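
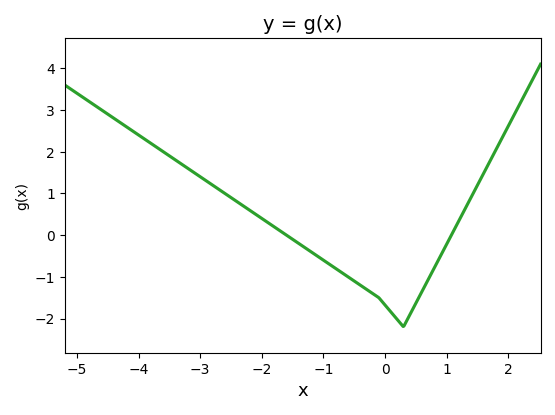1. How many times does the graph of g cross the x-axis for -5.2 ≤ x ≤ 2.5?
2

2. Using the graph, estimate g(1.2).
0.3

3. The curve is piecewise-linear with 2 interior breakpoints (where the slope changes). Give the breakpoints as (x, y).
(-0.1, -1.5); (0.3, -2.2)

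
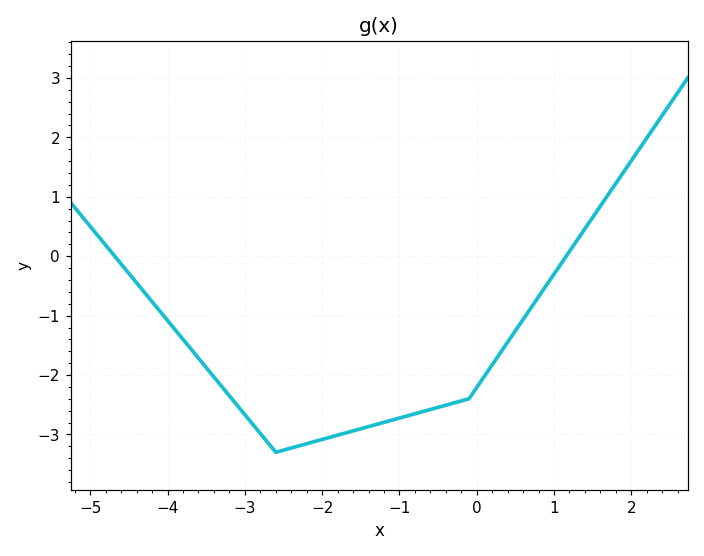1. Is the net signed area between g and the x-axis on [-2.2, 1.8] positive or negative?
negative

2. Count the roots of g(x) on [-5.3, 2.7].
2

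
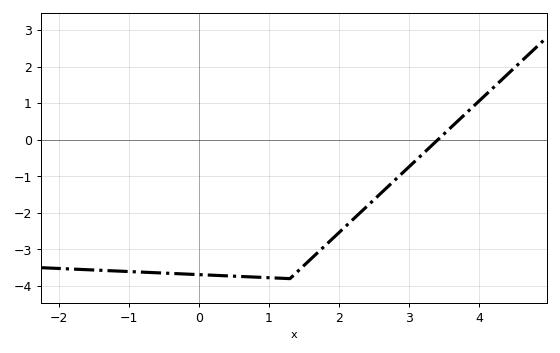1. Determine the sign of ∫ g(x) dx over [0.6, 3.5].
negative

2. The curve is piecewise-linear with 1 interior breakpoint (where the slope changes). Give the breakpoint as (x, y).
(1.3, -3.8)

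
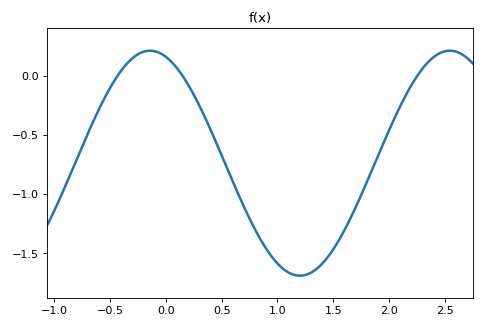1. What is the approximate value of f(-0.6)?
-0.287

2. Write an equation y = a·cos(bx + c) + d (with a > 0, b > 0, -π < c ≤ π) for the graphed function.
y = 0.95cos(2.34x + 0.33) - 0.74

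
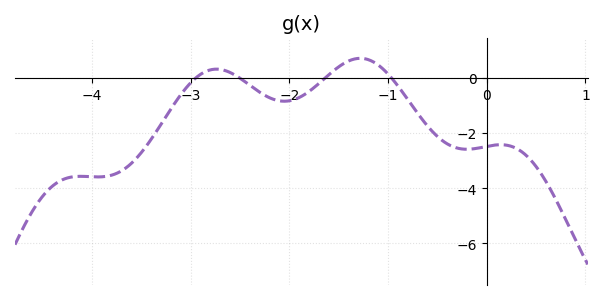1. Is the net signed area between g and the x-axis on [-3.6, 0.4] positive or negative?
negative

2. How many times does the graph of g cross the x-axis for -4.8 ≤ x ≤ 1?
4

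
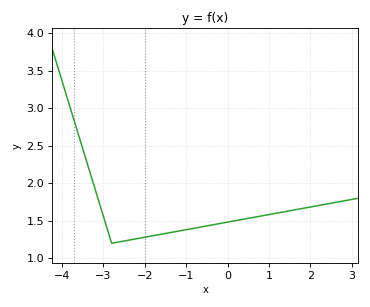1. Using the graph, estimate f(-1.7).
1.31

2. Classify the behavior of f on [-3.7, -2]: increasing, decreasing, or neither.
neither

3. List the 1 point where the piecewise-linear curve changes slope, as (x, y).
(-2.8, 1.2)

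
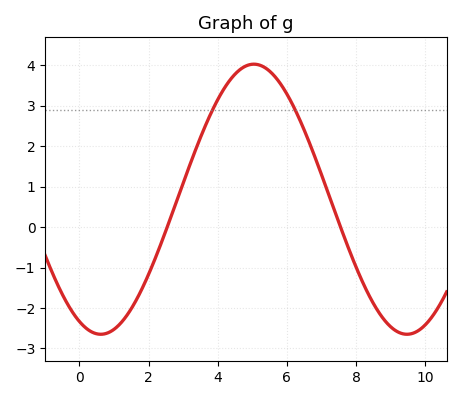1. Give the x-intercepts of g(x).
2.54, 7.55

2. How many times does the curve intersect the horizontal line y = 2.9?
2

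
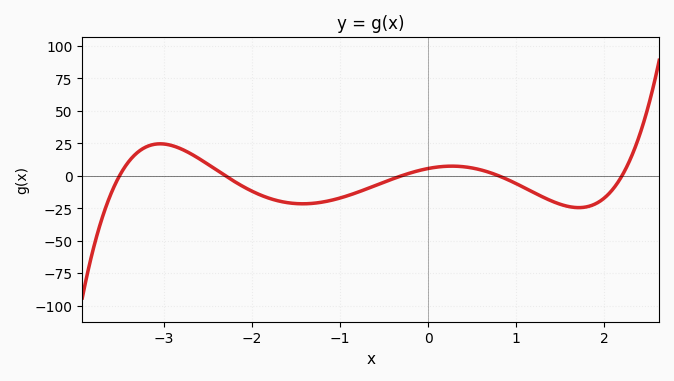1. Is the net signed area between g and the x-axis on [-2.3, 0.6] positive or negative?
negative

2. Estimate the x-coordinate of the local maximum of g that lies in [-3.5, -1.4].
-3.04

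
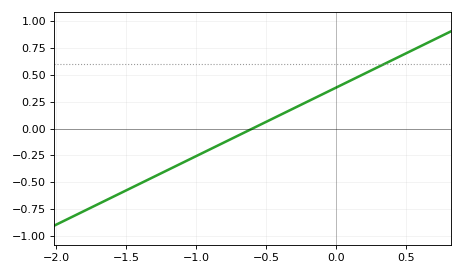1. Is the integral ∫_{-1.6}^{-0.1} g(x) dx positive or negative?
negative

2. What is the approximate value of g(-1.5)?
-0.6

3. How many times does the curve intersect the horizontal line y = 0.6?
1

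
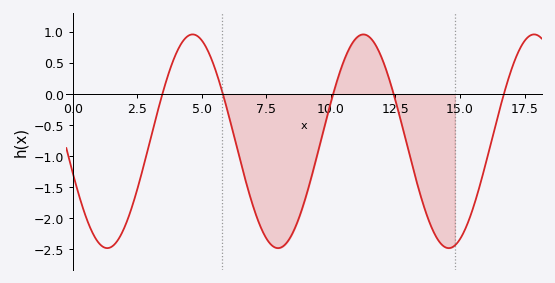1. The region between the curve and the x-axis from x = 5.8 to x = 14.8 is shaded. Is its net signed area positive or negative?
negative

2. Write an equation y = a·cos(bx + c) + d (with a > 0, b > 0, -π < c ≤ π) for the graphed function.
y = 1.72cos(0.95x + 1.9) - 0.76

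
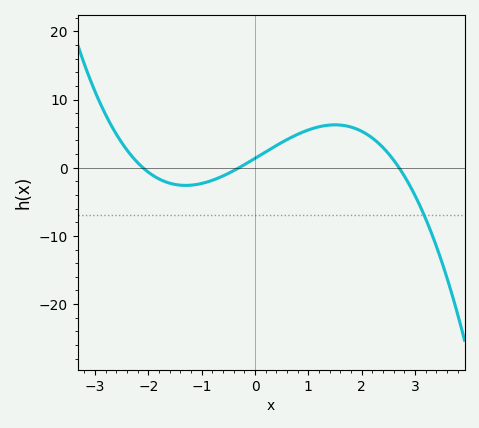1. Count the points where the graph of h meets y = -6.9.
1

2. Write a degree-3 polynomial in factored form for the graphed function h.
y = -0.81(x + 2.1)(x + 0.3)(x - 2.7)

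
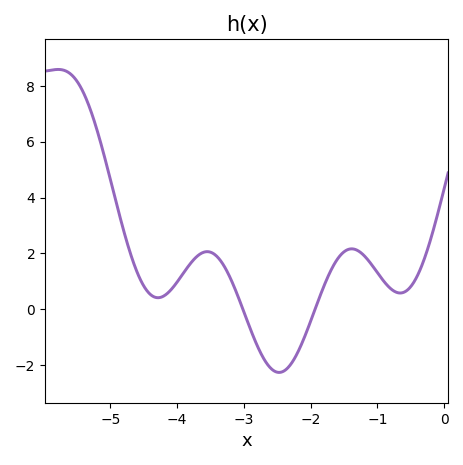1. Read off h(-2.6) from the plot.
-2.2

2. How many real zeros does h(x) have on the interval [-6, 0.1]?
2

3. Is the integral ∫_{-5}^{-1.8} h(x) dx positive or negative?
positive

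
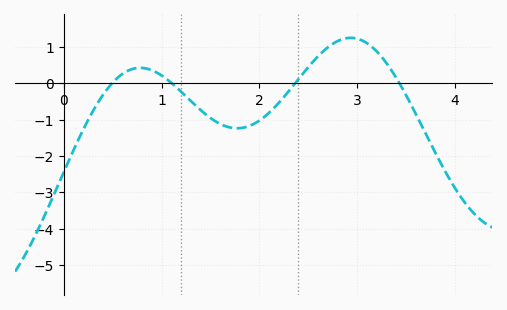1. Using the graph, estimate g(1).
0.217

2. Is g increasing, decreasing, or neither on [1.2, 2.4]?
neither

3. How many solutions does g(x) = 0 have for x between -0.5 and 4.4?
4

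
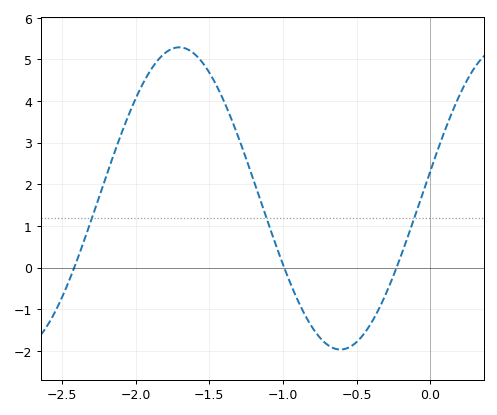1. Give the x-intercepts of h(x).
-2.4, -1, -0.25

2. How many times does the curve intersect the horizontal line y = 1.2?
3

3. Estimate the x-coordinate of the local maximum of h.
-1.7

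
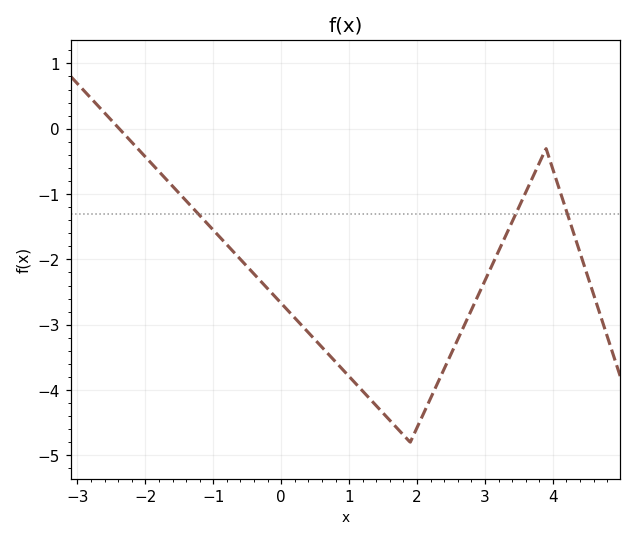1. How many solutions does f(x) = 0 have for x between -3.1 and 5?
1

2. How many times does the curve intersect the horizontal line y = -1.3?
3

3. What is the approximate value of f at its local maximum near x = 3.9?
-0.3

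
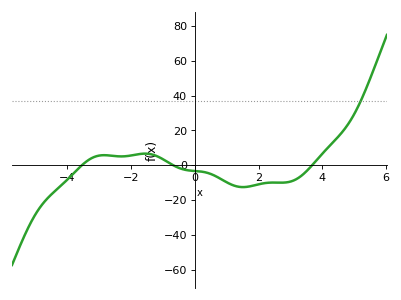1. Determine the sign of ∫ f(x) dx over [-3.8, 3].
negative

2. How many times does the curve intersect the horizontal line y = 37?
1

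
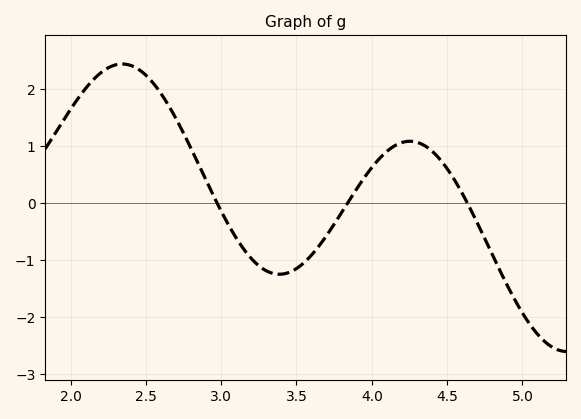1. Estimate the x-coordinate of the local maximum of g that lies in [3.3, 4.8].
4.25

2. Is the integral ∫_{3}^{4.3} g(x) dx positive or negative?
negative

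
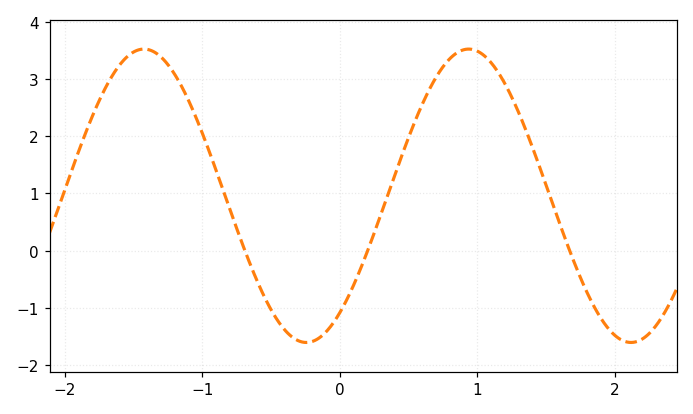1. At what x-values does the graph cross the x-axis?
-0.691, 0.201, 1.67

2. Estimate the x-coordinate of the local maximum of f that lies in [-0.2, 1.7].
0.936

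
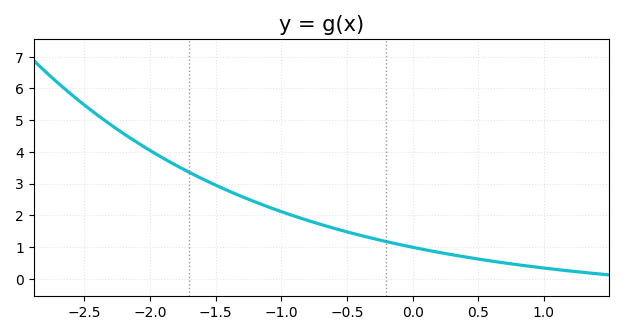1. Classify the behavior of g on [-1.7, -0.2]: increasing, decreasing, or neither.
decreasing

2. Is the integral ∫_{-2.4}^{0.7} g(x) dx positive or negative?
positive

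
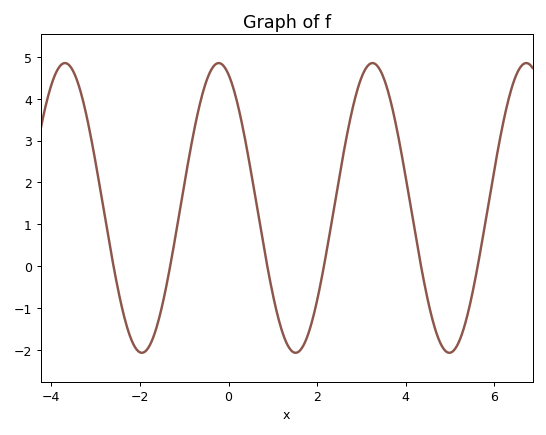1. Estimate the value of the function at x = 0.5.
2.3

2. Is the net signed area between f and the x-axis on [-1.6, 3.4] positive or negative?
positive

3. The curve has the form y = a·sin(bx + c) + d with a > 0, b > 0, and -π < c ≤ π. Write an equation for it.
y = 3.46sin(1.81x + 1.97) + 1.39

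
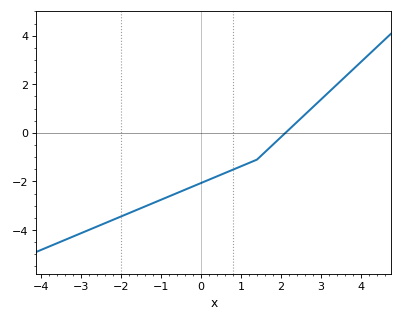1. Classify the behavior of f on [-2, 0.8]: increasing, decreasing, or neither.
increasing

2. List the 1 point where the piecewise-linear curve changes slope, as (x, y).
(1.4, -1.1)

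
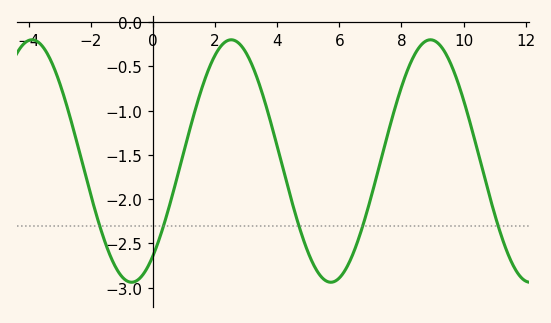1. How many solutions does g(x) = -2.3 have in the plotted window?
5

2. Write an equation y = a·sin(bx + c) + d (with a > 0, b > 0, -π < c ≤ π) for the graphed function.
y = 1.37sin(0.98x - 0.9) - 1.57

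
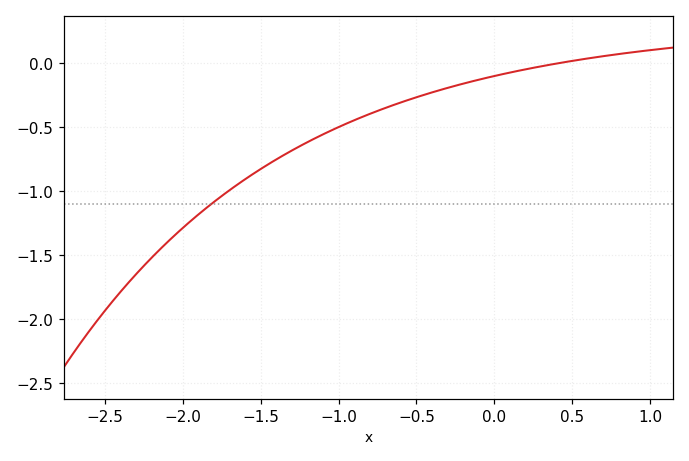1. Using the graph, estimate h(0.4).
-0.002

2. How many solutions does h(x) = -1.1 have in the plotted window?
1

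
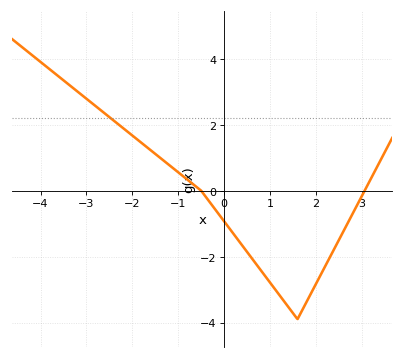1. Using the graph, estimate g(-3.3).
3.12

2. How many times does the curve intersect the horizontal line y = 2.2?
1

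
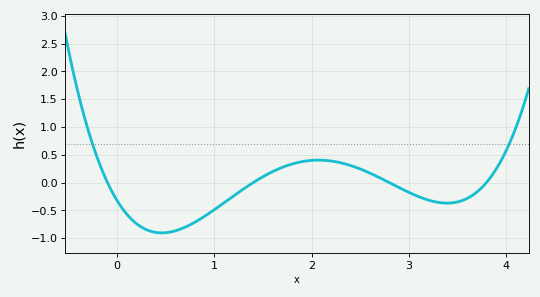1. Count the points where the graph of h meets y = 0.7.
2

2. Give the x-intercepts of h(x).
-0.1, 1.4, 2.8, 3.8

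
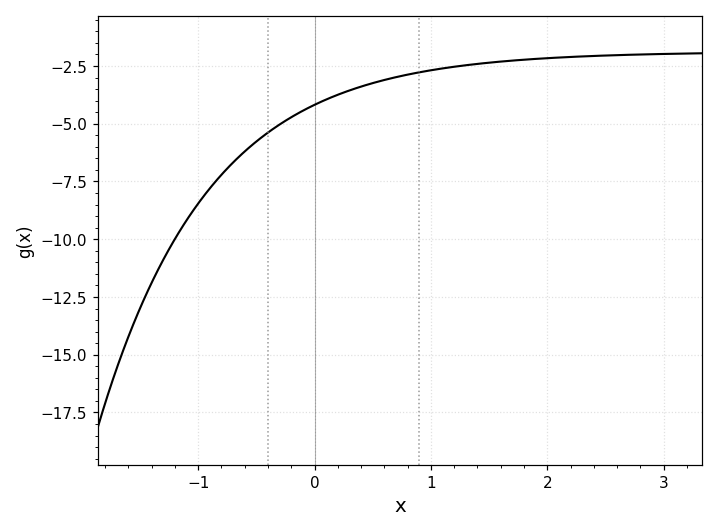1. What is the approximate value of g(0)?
-4.18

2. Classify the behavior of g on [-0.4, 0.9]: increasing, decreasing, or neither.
increasing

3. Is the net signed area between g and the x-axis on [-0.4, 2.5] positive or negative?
negative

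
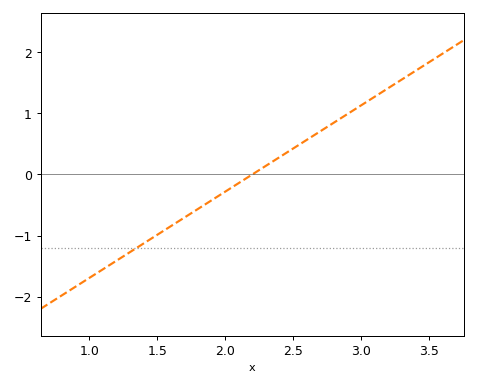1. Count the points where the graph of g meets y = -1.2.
1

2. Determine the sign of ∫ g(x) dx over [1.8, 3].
positive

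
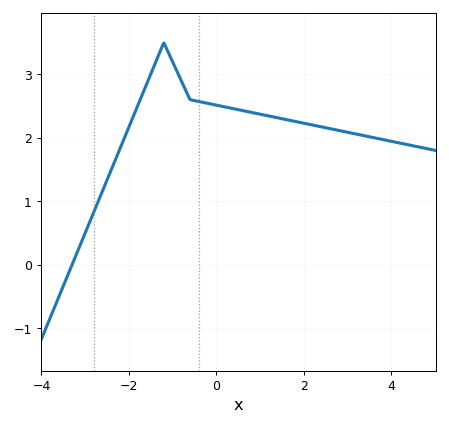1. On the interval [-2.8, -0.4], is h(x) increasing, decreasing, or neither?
neither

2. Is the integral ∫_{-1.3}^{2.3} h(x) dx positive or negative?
positive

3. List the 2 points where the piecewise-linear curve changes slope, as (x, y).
(-1.2, 3.5); (-0.6, 2.6)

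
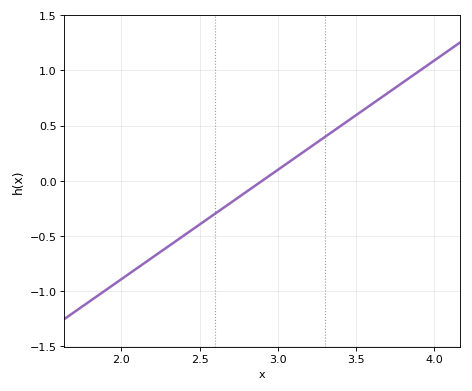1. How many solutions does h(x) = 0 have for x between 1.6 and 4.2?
1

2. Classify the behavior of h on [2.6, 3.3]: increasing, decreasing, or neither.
increasing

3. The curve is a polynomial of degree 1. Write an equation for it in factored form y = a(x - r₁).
y = 0.99(x - 2.9)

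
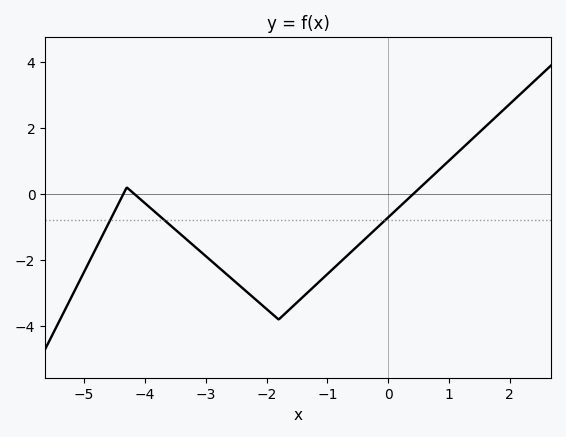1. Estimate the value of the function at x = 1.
1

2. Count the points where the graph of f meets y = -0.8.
3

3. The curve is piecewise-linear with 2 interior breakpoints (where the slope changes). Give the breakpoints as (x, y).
(-4.3, 0.2); (-1.8, -3.8)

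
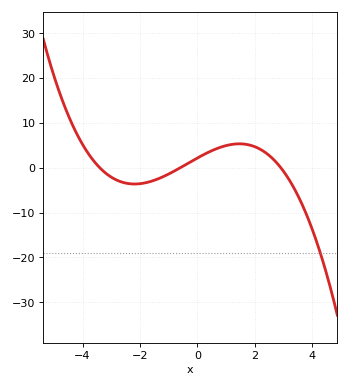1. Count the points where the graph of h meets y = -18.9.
1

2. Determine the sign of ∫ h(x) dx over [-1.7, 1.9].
positive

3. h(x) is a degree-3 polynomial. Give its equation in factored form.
y = -0.37(x + 3.4)(x + 0.6)(x - 2.9)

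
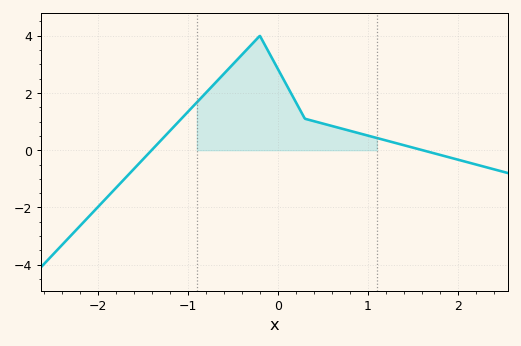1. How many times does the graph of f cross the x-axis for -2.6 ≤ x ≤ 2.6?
2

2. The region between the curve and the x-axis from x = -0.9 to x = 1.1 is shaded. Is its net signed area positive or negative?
positive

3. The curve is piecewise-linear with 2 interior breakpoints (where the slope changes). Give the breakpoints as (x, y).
(-0.2, 4); (0.3, 1.1)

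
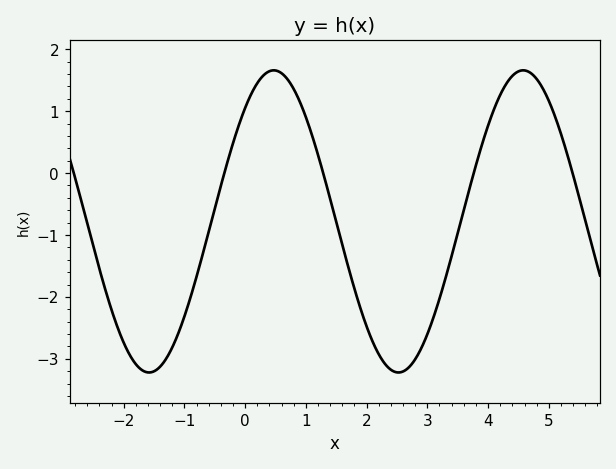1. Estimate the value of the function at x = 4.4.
1.57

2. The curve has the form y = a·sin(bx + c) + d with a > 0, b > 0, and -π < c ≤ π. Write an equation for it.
y = 2.44sin(1.53x + 0.85) - 0.78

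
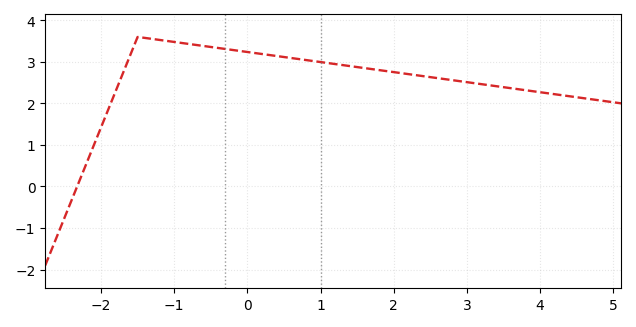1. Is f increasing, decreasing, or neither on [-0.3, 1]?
decreasing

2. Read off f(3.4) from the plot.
2.4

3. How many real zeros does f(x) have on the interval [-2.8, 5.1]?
1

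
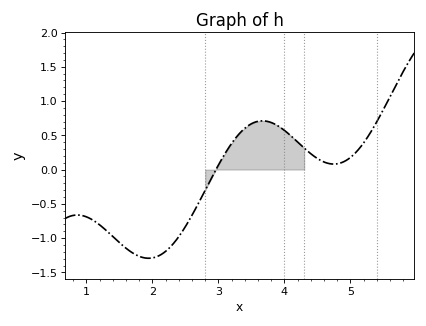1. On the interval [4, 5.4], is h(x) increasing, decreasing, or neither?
neither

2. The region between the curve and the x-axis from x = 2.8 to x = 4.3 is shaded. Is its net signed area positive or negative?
positive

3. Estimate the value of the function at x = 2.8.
-0.3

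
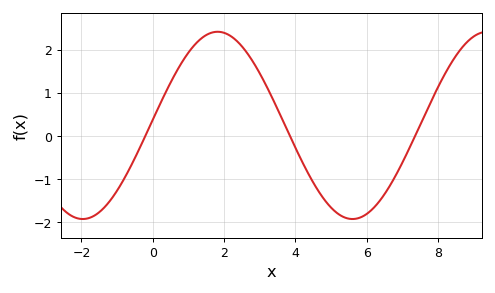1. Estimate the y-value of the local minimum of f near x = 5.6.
-1.92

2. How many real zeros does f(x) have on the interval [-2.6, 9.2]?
3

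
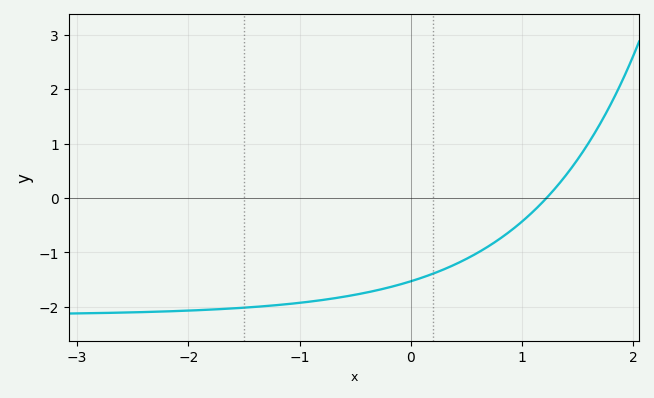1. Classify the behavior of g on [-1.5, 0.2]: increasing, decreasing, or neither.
increasing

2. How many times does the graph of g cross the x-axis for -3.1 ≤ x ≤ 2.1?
1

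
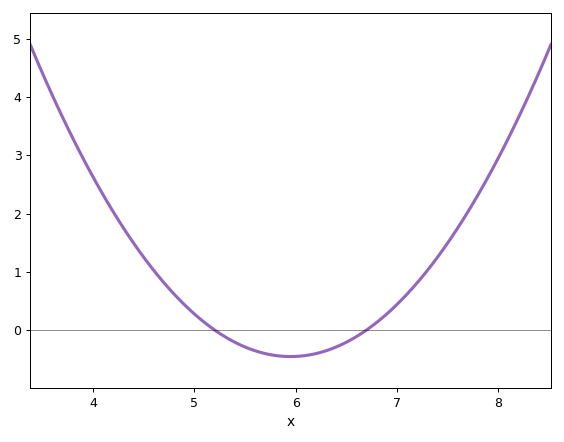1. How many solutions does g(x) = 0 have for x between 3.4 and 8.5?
2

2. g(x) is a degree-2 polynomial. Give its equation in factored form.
y = 0.81(x - 5.2)(x - 6.7)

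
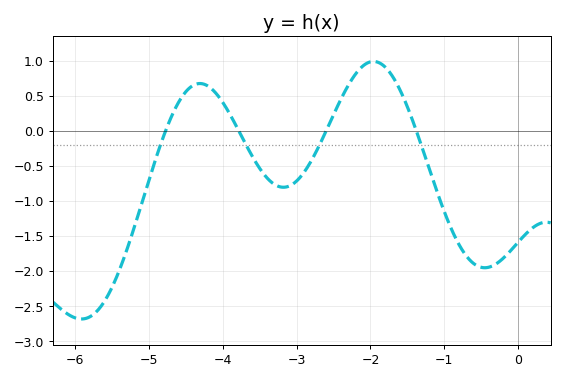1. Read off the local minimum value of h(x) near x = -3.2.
-0.803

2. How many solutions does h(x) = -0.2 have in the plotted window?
4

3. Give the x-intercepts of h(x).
-4.77, -3.78, -2.6, -1.38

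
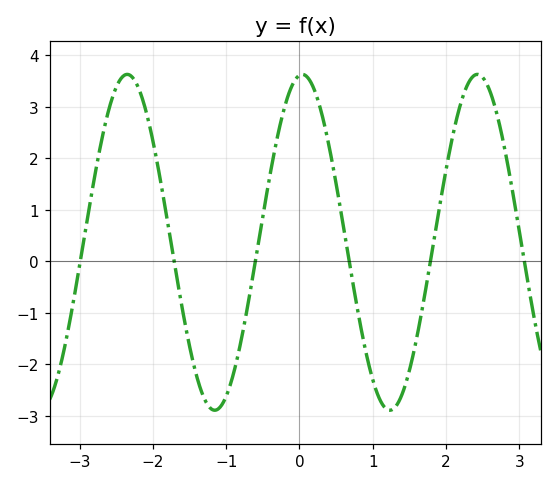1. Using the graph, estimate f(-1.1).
-2.9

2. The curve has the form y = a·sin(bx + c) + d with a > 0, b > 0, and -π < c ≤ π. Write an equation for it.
y = 3.26sin(2.6x + 1.5) + 0.37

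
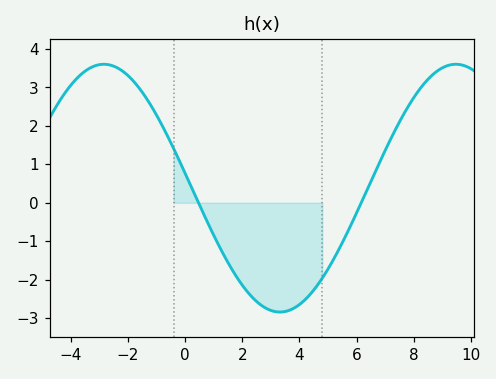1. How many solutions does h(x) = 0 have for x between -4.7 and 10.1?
2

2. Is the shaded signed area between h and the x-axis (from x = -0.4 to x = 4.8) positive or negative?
negative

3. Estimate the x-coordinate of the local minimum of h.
3.4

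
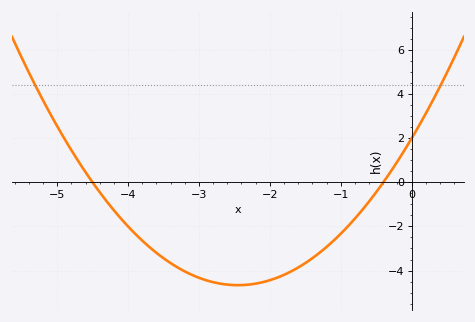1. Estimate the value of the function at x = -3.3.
-3.8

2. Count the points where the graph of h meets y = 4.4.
2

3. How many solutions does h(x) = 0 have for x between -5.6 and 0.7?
2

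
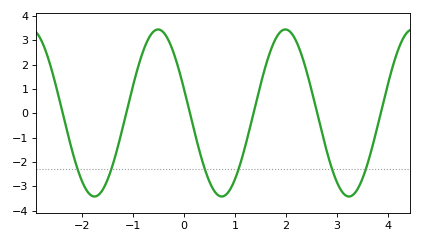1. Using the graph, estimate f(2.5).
0.938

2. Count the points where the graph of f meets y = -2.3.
6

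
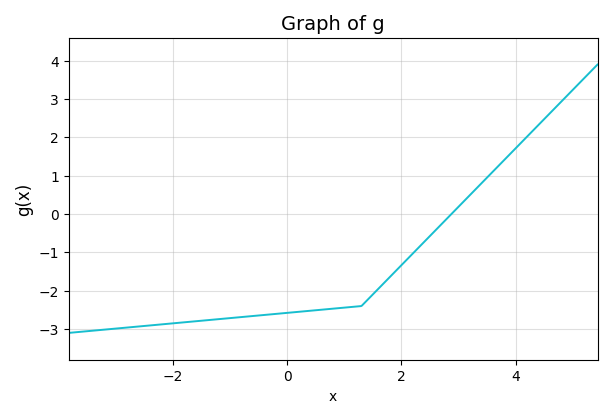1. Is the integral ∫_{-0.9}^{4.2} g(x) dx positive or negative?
negative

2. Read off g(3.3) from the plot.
0.7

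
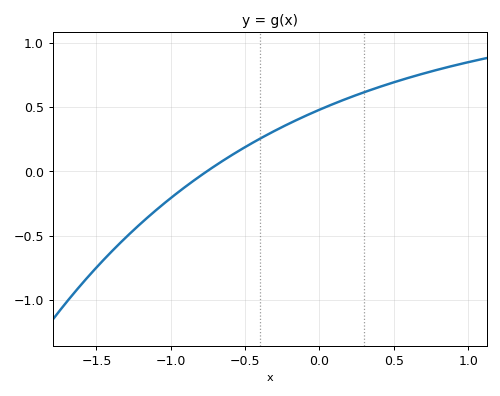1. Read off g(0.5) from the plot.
0.693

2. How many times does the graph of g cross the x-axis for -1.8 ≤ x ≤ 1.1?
1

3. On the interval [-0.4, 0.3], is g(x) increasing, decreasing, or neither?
increasing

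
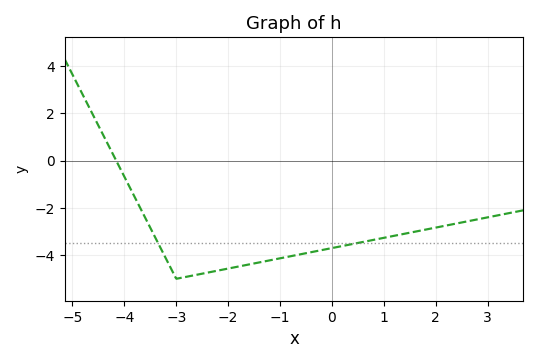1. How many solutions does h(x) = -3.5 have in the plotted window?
2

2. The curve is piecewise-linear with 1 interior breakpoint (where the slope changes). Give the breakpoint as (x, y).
(-3, -5)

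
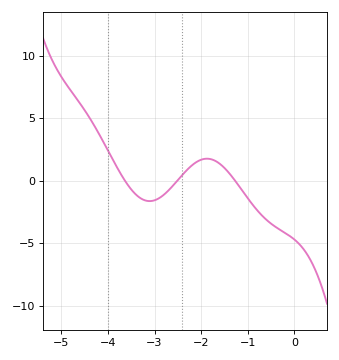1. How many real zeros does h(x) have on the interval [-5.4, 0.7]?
3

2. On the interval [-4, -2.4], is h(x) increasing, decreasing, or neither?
neither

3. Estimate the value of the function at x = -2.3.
0.876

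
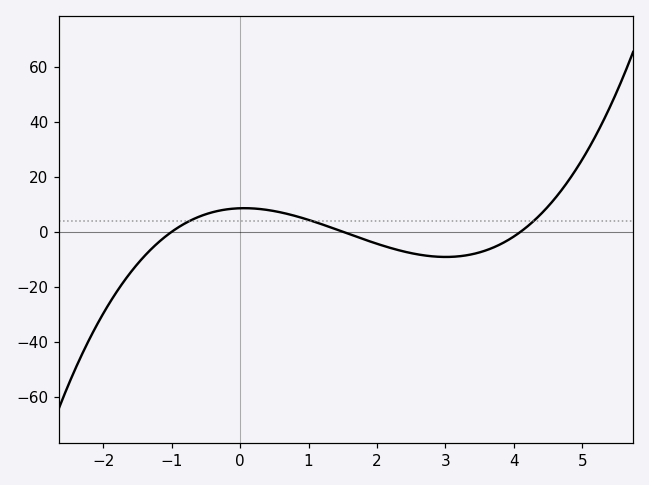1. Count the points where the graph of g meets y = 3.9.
3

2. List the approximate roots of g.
-1, 1.5, 4.1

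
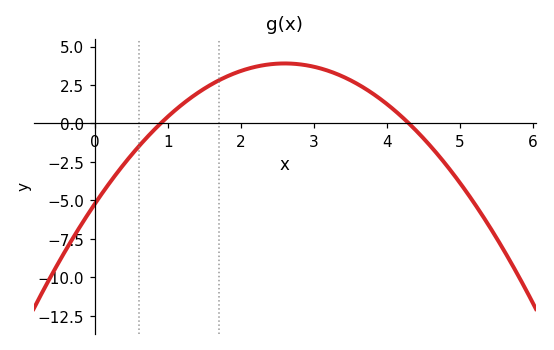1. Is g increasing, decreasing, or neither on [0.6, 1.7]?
increasing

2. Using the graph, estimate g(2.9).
3.8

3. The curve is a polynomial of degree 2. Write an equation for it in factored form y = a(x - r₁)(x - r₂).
y = -1.35(x - 0.9)(x - 4.3)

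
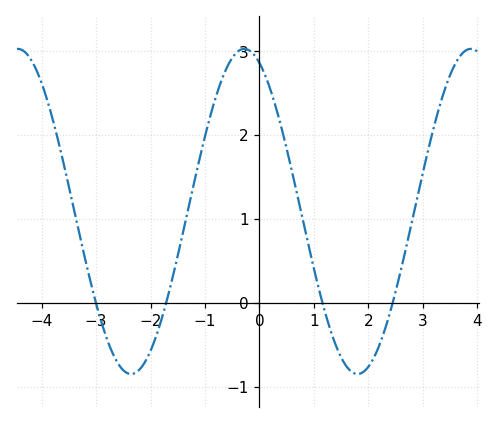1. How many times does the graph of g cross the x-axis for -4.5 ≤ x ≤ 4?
4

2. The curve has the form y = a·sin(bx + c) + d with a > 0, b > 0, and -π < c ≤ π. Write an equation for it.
y = 1.94sin(1.5x + 2) + 1.09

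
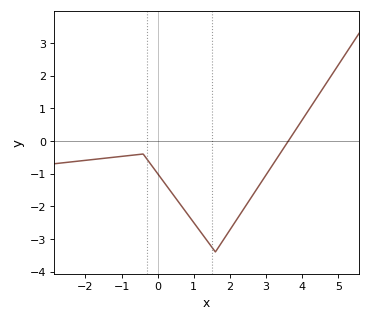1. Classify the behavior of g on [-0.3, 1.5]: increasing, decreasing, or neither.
decreasing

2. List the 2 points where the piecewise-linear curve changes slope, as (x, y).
(-0.4, -0.4); (1.6, -3.4)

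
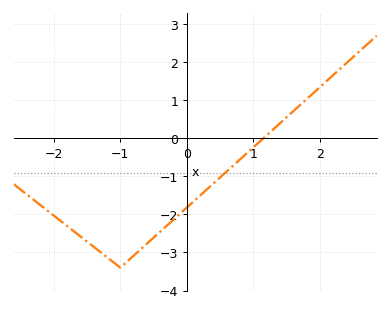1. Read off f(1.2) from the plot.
0.084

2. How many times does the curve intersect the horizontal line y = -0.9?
1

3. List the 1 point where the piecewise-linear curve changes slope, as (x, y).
(-1, -3.4)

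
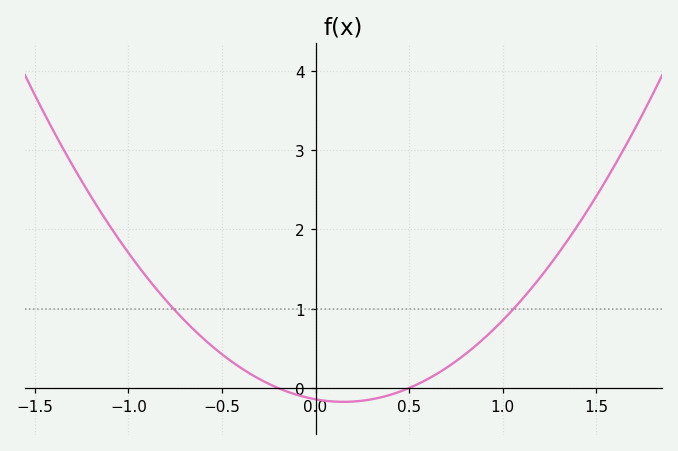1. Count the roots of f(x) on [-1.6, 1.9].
2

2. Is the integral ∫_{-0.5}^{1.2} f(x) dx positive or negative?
positive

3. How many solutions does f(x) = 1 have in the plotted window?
2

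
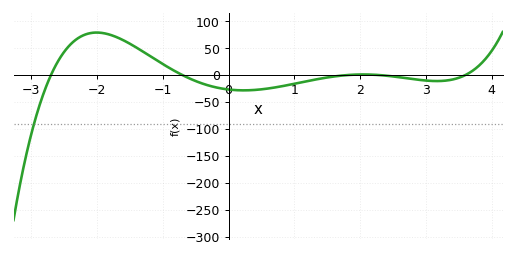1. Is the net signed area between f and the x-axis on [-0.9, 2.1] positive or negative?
negative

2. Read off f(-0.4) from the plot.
-15.6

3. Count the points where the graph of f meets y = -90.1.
1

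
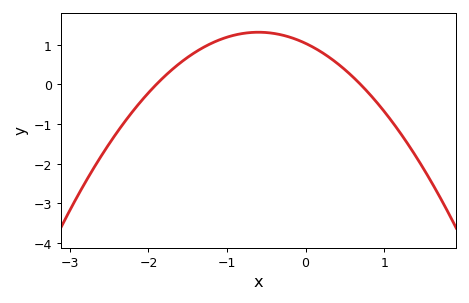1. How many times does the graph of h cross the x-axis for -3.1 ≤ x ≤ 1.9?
2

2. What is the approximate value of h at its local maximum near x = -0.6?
1.3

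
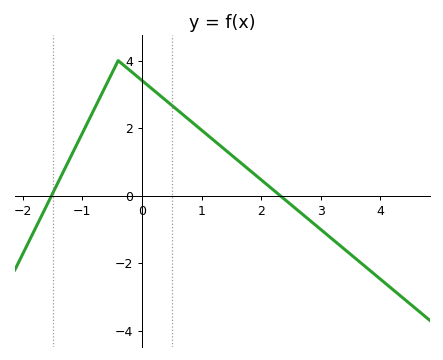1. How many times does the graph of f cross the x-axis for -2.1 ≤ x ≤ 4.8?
2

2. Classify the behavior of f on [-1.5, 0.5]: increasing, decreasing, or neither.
neither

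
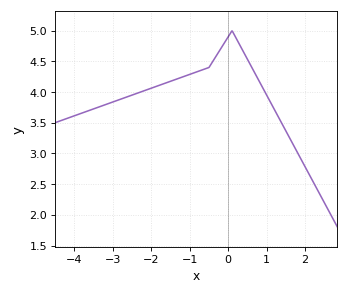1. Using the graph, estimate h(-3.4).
3.75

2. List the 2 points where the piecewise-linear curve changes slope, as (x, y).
(-0.5, 4.4); (0.1, 5)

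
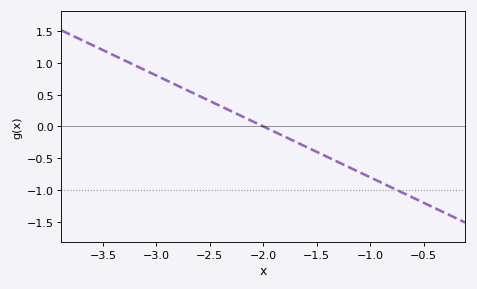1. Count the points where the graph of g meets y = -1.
1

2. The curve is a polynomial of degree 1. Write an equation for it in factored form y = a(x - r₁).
y = -0.8(x + 2)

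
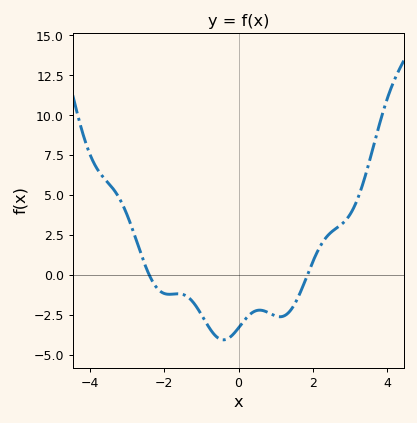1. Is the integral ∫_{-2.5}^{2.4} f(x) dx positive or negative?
negative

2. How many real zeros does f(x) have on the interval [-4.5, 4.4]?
2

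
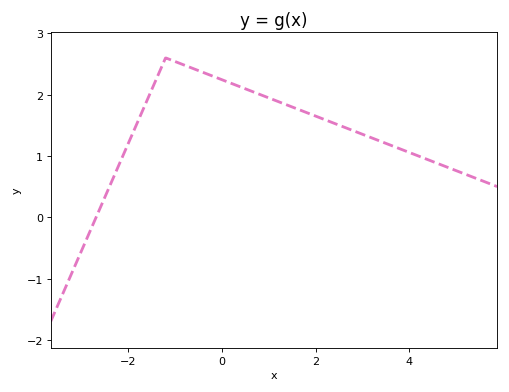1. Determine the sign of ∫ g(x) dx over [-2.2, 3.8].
positive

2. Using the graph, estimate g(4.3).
0.968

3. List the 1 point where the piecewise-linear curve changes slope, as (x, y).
(-1.2, 2.6)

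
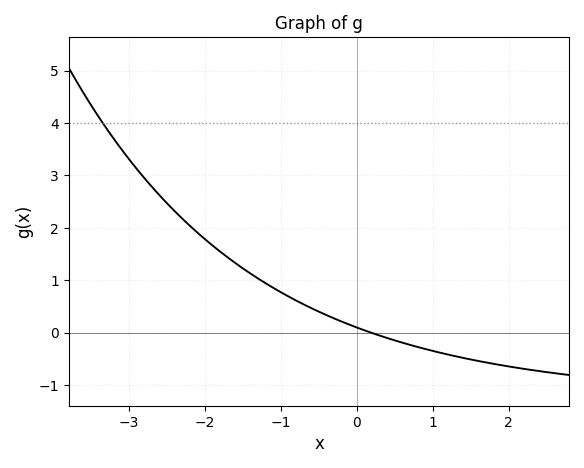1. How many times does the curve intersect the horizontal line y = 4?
1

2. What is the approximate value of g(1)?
-0.347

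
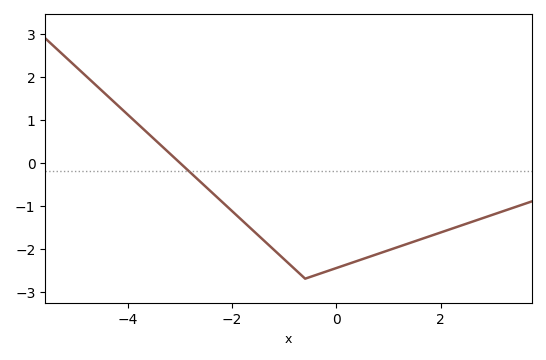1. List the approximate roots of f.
-3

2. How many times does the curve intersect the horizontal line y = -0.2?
1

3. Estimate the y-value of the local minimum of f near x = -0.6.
-2.7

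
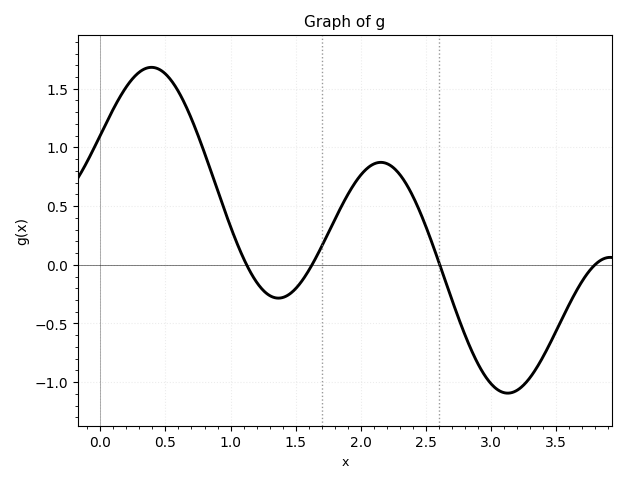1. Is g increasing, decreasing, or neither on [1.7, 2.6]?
neither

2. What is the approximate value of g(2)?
0.75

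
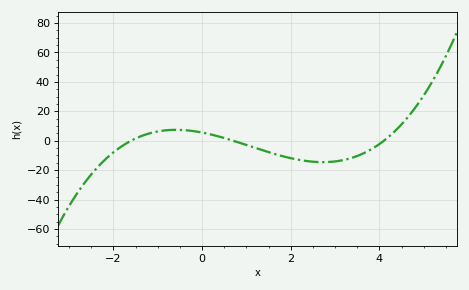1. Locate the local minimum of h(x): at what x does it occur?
2.72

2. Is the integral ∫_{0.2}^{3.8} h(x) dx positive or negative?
negative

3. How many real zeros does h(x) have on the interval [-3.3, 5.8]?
3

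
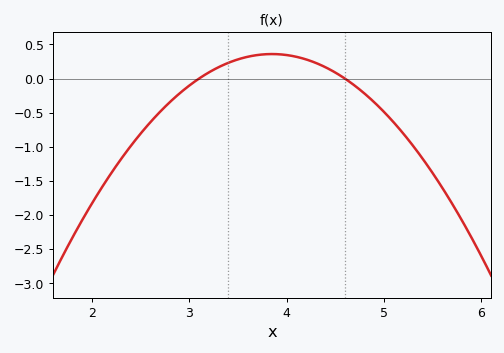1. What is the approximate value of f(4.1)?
0.3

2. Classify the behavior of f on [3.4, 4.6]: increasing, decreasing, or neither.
neither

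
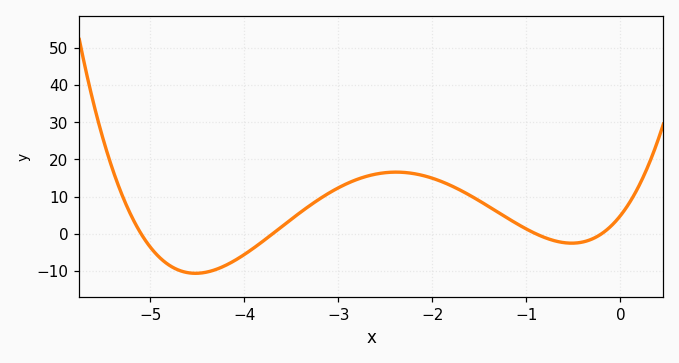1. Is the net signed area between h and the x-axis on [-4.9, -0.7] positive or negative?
positive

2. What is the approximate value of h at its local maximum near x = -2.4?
17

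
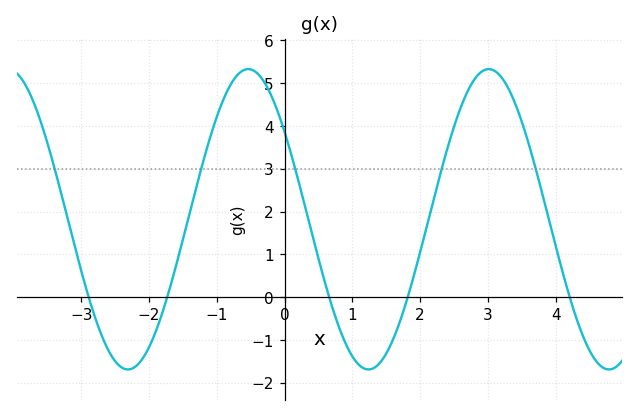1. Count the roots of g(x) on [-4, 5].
5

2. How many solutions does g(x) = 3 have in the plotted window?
5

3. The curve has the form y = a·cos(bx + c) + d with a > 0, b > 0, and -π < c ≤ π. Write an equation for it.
y = 3.51cos(1.77x + 0.95) + 1.82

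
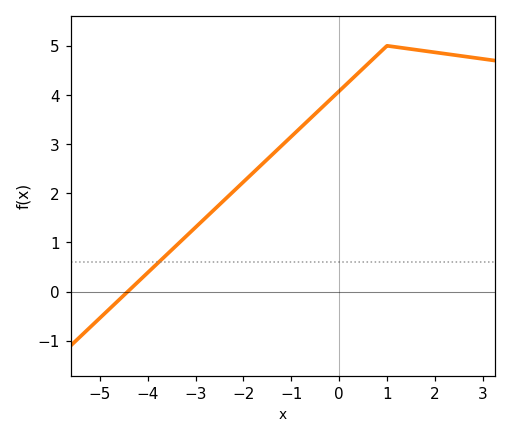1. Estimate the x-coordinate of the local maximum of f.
1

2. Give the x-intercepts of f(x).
-4.42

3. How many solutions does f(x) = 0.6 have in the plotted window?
1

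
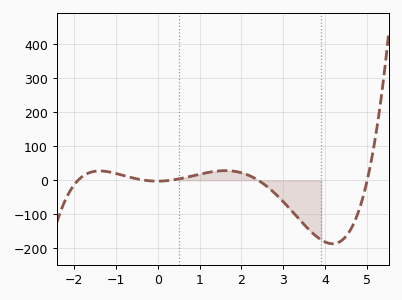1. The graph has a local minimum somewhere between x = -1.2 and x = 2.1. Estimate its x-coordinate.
-0.003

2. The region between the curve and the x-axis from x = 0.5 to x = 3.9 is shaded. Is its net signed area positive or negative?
negative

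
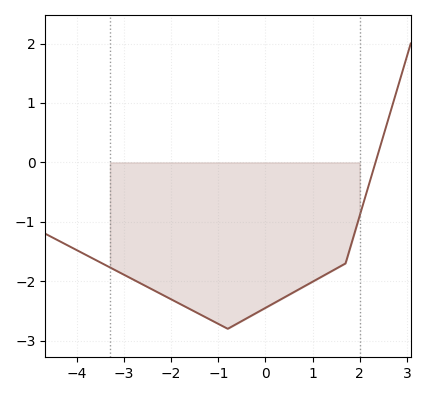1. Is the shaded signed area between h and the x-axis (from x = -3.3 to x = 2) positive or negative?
negative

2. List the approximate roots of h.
2.34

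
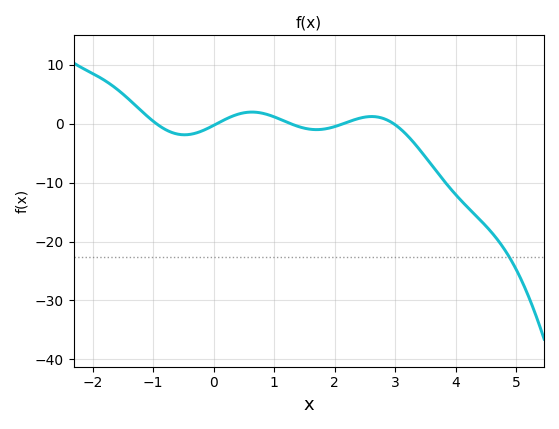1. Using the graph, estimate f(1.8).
-1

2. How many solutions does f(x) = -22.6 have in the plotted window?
1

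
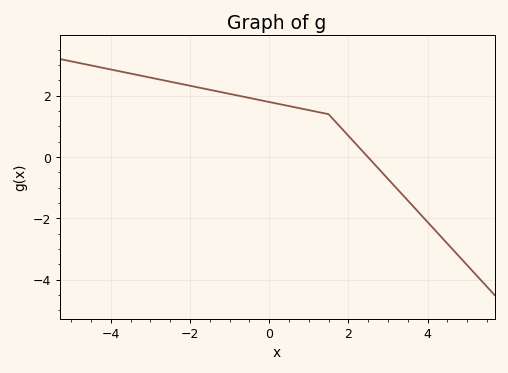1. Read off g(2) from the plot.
0.6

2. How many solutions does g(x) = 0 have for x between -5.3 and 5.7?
1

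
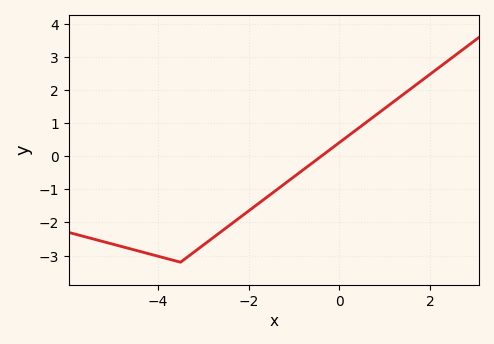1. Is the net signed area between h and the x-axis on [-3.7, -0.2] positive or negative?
negative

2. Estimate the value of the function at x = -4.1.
-2.98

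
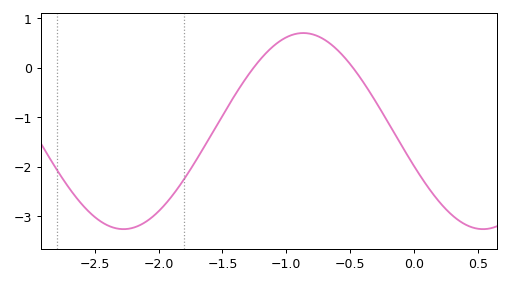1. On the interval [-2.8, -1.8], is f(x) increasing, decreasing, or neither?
neither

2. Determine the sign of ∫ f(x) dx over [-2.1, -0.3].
negative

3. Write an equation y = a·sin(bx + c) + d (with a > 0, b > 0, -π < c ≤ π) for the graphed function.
y = 1.98sin(2.2x - 2.8) - 1.28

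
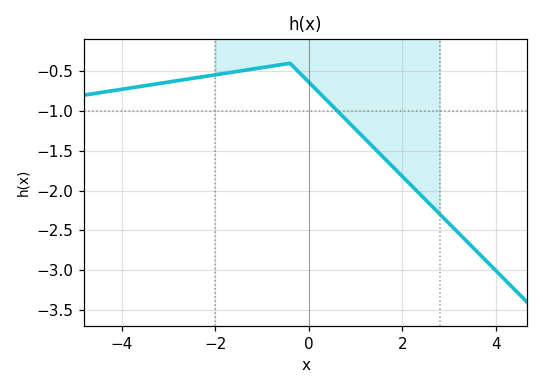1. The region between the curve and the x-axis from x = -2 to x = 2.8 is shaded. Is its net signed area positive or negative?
negative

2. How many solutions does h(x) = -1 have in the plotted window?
1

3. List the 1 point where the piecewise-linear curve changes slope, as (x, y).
(-0.4, -0.4)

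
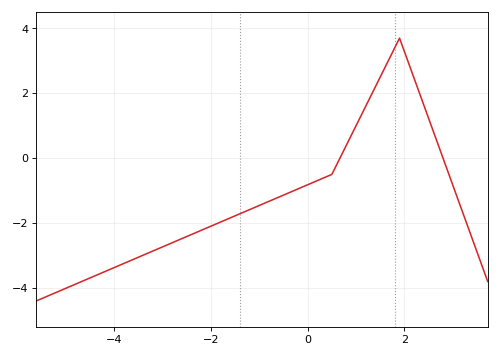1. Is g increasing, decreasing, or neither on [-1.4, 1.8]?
increasing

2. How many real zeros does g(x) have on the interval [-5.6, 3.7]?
2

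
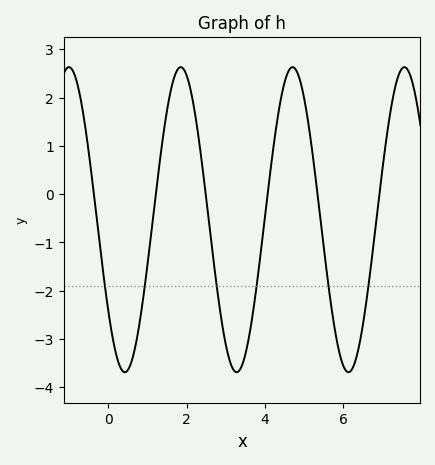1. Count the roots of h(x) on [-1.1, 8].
6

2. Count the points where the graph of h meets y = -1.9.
6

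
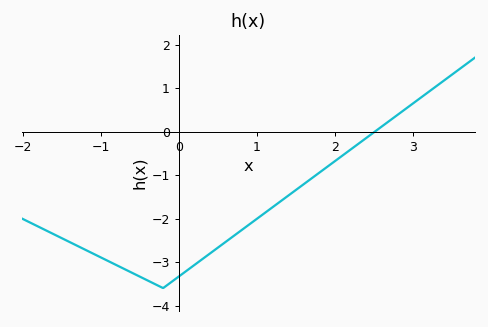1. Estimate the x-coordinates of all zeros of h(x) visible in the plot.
2.51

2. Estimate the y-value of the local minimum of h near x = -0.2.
-3.6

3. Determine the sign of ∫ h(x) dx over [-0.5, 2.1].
negative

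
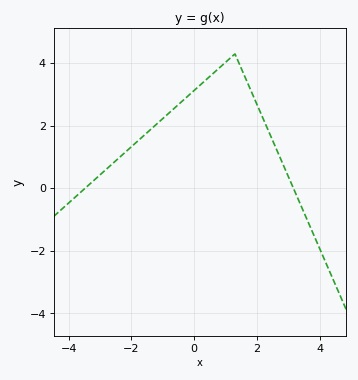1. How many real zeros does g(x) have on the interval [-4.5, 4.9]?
2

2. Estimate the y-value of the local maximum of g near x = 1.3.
4.2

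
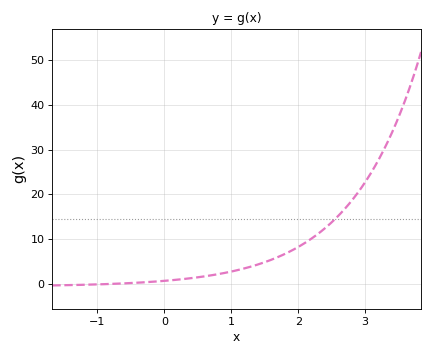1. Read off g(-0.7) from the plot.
0.044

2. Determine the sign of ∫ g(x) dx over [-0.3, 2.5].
positive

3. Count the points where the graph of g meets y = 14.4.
1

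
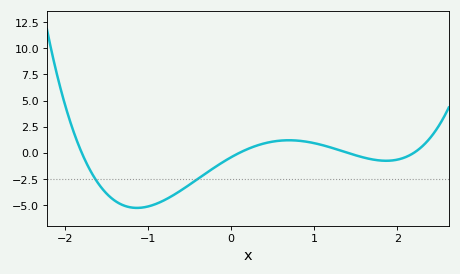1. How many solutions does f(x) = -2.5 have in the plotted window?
2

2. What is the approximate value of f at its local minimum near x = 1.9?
-0.8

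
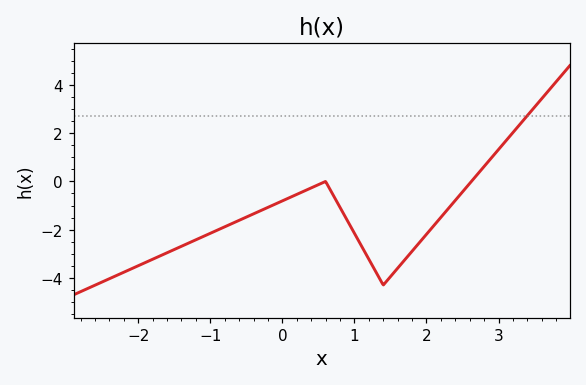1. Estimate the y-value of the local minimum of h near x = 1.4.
-4.2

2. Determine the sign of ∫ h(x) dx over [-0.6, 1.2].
negative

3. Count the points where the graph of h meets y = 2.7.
1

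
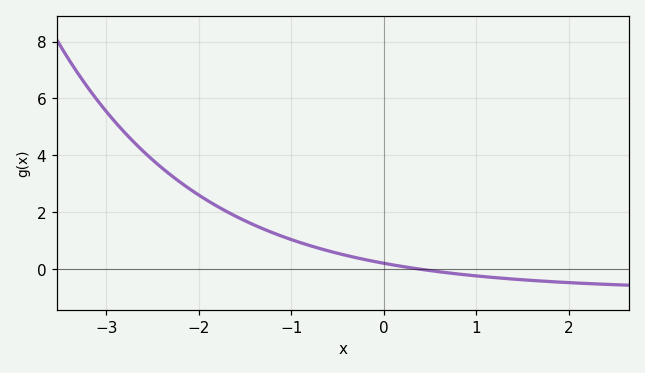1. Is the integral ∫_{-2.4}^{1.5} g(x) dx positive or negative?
positive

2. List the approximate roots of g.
0.4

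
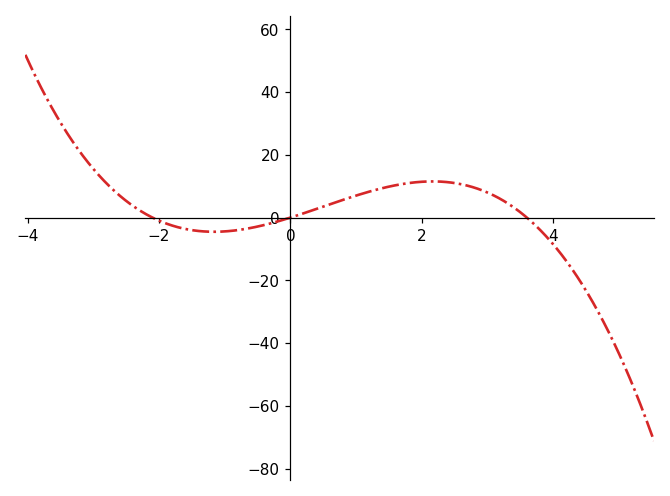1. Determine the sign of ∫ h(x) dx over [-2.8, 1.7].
positive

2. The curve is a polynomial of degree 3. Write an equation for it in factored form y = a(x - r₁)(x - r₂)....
y = -0.87(x + 2.1)(x - 0)(x - 3.6)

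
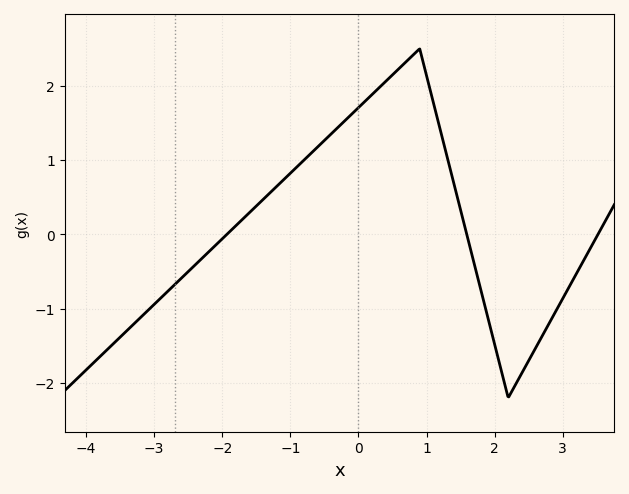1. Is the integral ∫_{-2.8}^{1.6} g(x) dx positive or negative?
positive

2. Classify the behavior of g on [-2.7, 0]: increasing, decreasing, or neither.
increasing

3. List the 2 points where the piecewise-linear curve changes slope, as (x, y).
(0.9, 2.5); (2.2, -2.2)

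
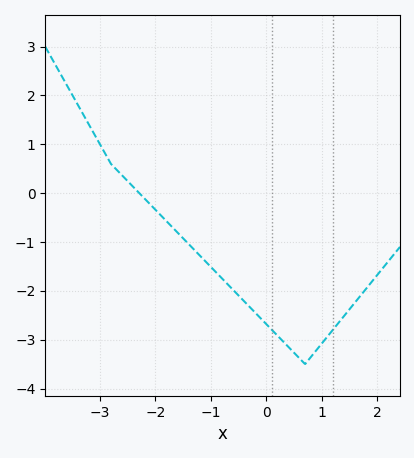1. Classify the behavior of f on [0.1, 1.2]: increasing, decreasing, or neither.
neither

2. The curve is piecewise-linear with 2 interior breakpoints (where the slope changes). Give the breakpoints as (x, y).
(-2.8, 0.6); (0.7, -3.5)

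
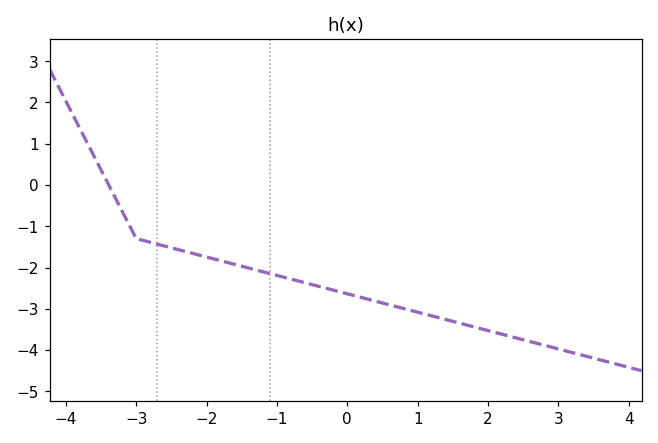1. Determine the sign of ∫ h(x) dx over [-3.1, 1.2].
negative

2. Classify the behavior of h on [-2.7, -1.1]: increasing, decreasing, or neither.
decreasing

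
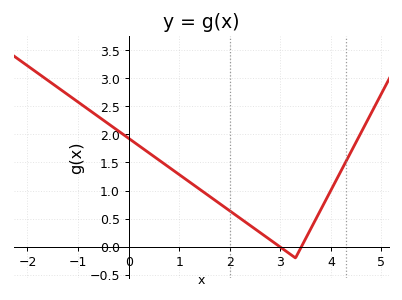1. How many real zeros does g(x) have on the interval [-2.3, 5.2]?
2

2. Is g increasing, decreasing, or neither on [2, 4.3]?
neither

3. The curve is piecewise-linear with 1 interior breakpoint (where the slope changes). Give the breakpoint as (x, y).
(3.3, -0.2)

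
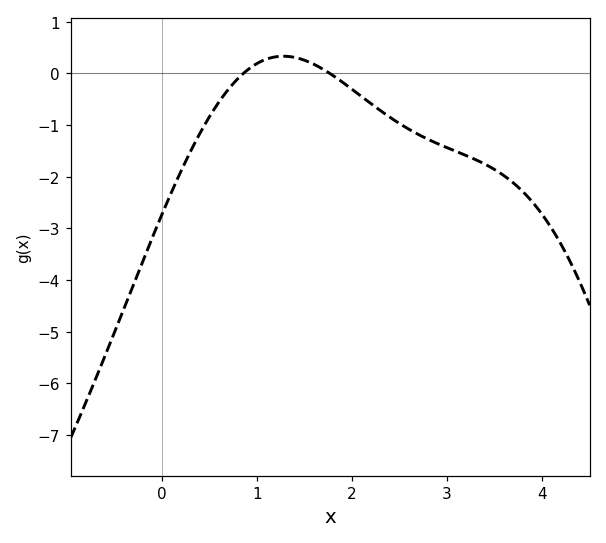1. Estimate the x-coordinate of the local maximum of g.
1.28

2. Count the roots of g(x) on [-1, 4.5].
2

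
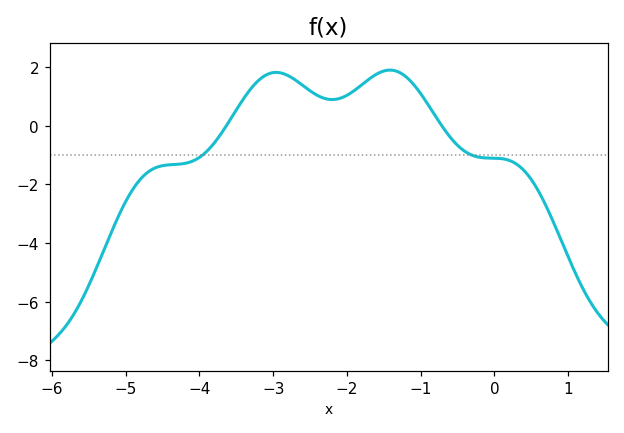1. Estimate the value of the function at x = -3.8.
-0.6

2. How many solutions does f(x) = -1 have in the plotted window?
2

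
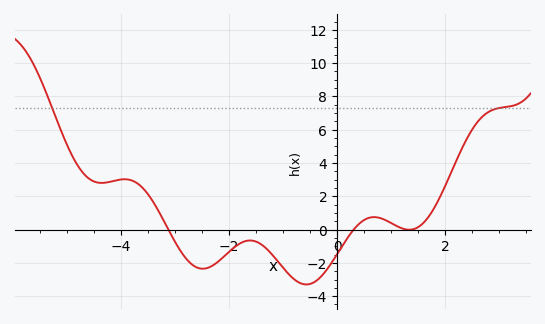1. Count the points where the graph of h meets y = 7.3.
2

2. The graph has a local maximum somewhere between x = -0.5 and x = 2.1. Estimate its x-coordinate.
0.6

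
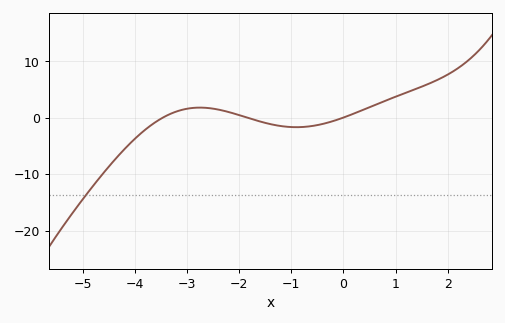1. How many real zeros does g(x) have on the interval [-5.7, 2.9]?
3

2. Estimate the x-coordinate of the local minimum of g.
-0.902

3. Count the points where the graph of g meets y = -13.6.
1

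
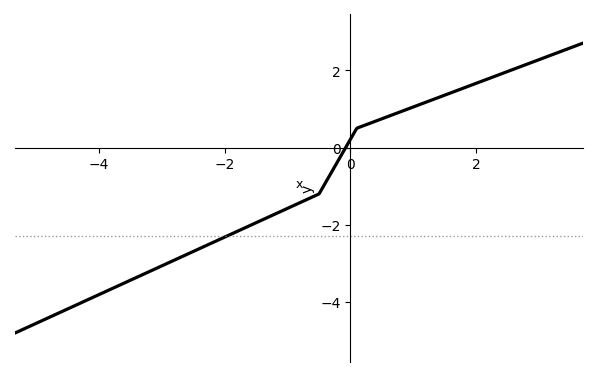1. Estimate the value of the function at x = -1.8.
-2.2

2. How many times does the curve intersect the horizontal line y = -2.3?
1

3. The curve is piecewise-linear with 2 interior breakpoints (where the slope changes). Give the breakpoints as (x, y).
(-0.5, -1.2); (0.1, 0.5)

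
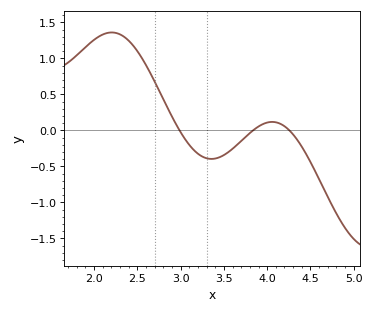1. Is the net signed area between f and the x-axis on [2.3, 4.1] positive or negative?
positive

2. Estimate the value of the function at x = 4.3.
-0.05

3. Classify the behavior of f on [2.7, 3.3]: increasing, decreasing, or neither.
decreasing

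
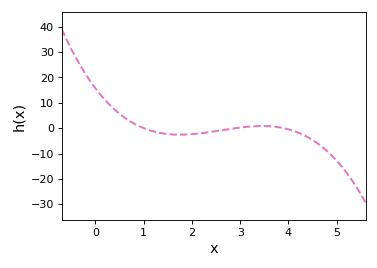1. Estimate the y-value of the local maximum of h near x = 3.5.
0.843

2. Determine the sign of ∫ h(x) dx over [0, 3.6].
positive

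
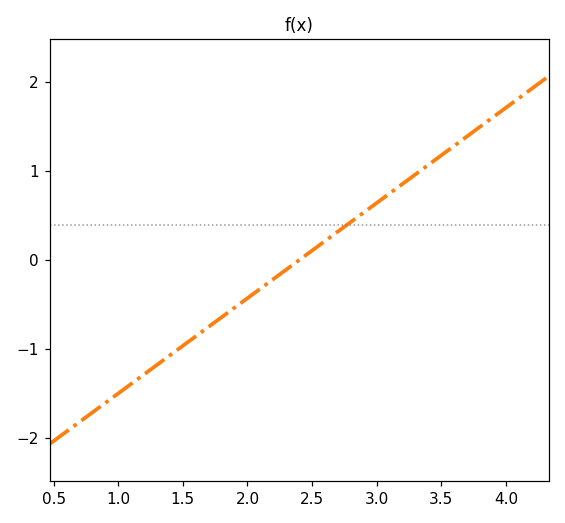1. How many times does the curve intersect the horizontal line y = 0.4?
1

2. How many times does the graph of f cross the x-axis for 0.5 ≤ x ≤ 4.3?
1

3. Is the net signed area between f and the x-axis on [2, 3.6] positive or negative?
positive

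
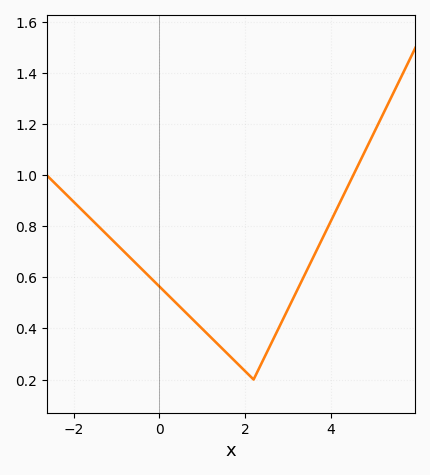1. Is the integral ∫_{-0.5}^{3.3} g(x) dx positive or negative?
positive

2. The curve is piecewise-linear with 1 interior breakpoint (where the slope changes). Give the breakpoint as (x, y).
(2.2, 0.2)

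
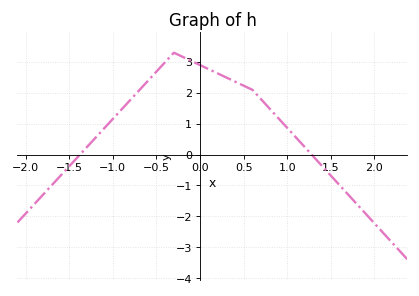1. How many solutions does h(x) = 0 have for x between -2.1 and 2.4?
2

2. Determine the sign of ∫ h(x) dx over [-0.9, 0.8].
positive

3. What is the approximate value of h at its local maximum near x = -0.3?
3.3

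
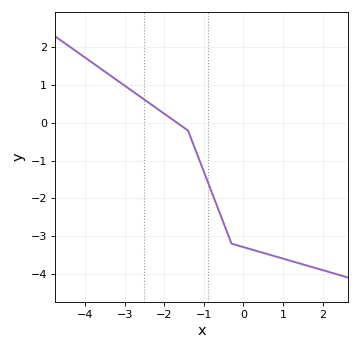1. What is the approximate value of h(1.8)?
-3.84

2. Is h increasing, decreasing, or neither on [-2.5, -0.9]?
decreasing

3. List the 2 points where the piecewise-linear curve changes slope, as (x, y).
(-1.4, -0.2); (-0.3, -3.2)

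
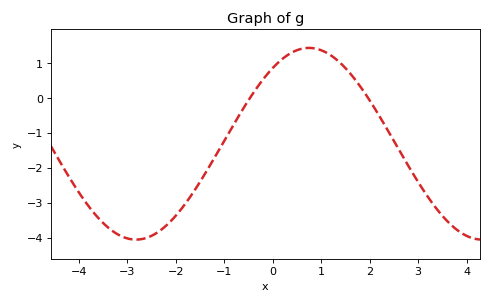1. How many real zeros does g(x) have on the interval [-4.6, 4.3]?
2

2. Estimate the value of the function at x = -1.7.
-2.8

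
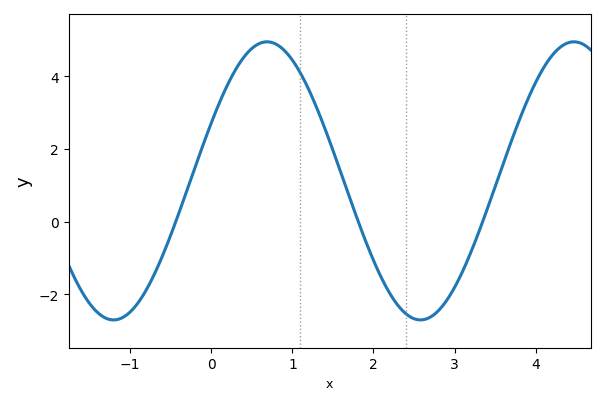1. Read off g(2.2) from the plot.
-1.97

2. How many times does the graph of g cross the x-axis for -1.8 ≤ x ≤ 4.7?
3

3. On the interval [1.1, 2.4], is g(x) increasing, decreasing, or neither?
decreasing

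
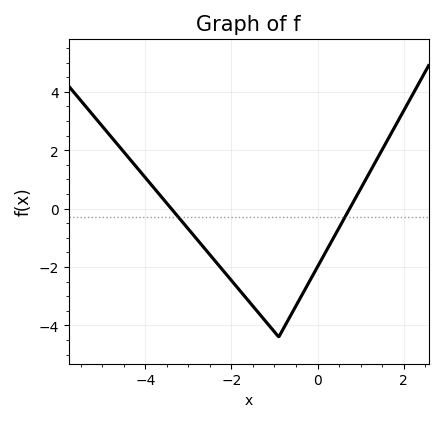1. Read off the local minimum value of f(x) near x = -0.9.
-4.4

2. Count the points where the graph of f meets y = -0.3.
2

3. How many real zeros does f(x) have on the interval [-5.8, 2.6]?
2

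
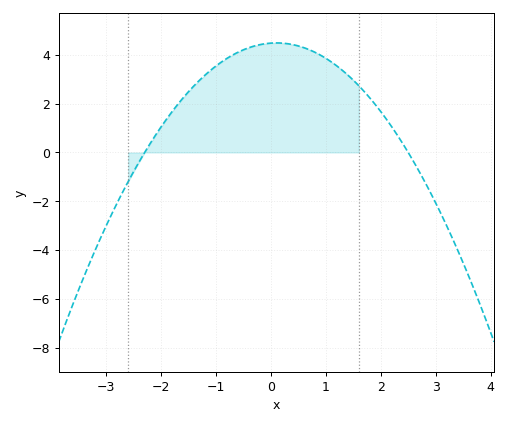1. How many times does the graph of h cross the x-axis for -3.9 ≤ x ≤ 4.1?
2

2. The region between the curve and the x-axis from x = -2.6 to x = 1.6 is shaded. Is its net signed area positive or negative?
positive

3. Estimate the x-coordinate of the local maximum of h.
0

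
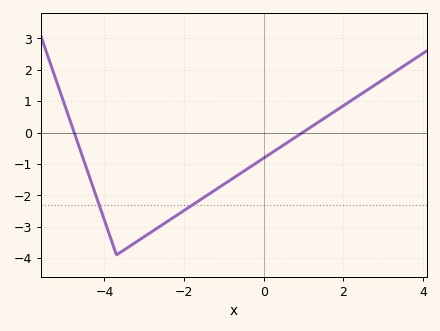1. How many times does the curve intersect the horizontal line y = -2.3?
2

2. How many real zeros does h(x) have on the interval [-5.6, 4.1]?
2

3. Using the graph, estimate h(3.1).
1.77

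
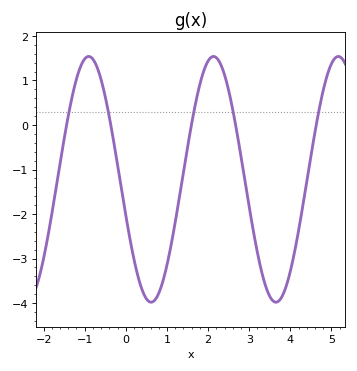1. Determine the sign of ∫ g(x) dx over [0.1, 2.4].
negative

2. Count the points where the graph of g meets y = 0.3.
5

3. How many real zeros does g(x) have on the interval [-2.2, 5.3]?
5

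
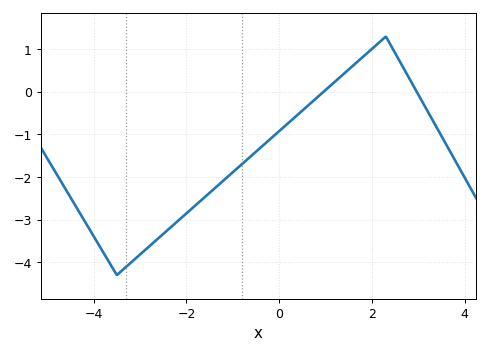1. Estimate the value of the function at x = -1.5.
-2.4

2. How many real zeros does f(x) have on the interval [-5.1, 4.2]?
2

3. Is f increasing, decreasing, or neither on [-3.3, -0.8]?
increasing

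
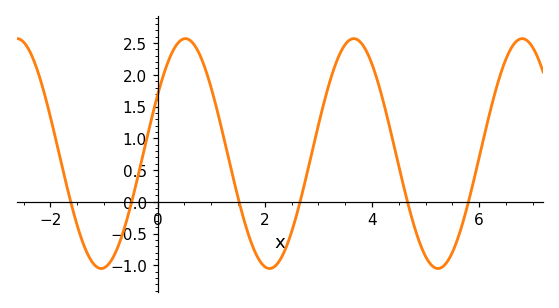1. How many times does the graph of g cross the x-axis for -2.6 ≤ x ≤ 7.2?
6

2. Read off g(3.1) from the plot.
1.55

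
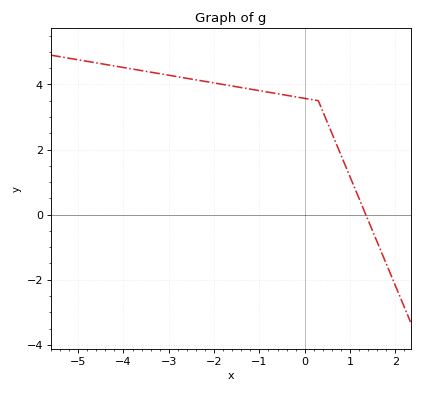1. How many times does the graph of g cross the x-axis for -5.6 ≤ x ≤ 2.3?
1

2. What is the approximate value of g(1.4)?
-0.2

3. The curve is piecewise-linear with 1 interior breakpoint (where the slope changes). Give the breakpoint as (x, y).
(0.3, 3.5)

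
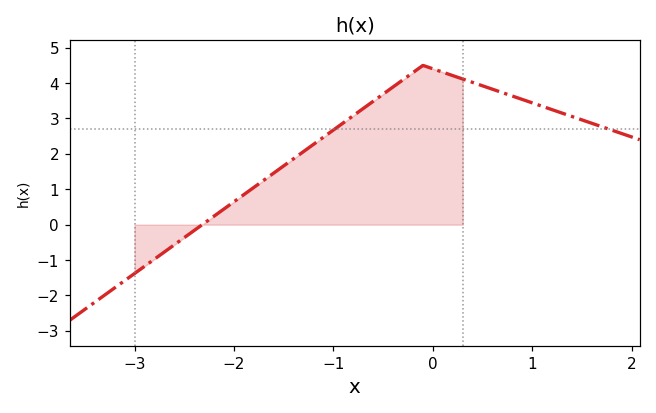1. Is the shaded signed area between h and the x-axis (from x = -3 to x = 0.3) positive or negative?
positive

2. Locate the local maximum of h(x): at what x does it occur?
-0.1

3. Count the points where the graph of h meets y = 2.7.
2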